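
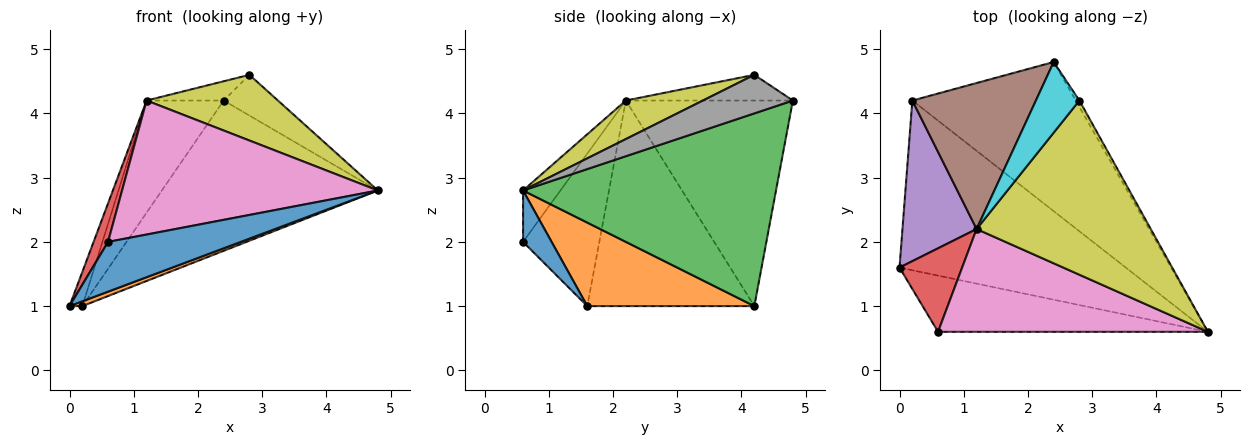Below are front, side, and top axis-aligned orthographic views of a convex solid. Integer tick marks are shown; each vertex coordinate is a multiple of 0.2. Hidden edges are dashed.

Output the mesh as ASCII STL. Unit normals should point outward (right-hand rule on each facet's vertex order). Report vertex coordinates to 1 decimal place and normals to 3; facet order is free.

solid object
 facet normal 0.141 -0.656 -0.741
  outer loop
   vertex 0.6 0.6 2.0
   vertex 0.0 1.6 1.0
   vertex 4.8 0.6 2.8
  endloop
 endfacet
 facet normal 0.346 -0.027 -0.938
  outer loop
   vertex 0.2 4.2 1.0
   vertex 4.8 0.6 2.8
   vertex 0.0 1.6 1.0
  endloop
 endfacet
 facet normal 0.639 0.546 -0.542
  outer loop
   vertex 0.2 4.2 1.0
   vertex 2.4 4.8 4.2
   vertex 4.8 0.6 2.8
  endloop
 endfacet
 facet normal -0.911 -0.173 0.374
  outer loop
   vertex 1.2 2.2 4.2
   vertex 0.0 1.6 1.0
   vertex 0.6 0.6 2.0
  endloop
 endfacet
 facet normal -0.938 0.072 0.338
  outer loop
   vertex 1.2 2.2 4.2
   vertex 0.2 4.2 1.0
   vertex 0.0 1.6 1.0
  endloop
 endfacet
 facet normal -0.797 0.368 0.479
  outer loop
   vertex 1.2 2.2 4.2
   vertex 2.4 4.8 4.2
   vertex 0.2 4.2 1.0
  endloop
 endfacet
 facet normal -0.115 -0.788 0.605
  outer loop
   vertex 1.2 2.2 4.2
   vertex 0.6 0.6 2.0
   vertex 4.8 0.6 2.8
  endloop
 endfacet
 facet normal 0.853 0.515 -0.081
  outer loop
   vertex 2.8 4.2 4.6
   vertex 4.8 0.6 2.8
   vertex 2.4 4.8 4.2
  endloop
 endfacet
 facet normal 0.203 -0.345 0.916
  outer loop
   vertex 2.8 4.2 4.6
   vertex 1.2 2.2 4.2
   vertex 4.8 0.6 2.8
  endloop
 endfacet
 facet normal -0.495 0.229 0.838
  outer loop
   vertex 2.8 4.2 4.6
   vertex 2.4 4.8 4.2
   vertex 1.2 2.2 4.2
  endloop
 endfacet
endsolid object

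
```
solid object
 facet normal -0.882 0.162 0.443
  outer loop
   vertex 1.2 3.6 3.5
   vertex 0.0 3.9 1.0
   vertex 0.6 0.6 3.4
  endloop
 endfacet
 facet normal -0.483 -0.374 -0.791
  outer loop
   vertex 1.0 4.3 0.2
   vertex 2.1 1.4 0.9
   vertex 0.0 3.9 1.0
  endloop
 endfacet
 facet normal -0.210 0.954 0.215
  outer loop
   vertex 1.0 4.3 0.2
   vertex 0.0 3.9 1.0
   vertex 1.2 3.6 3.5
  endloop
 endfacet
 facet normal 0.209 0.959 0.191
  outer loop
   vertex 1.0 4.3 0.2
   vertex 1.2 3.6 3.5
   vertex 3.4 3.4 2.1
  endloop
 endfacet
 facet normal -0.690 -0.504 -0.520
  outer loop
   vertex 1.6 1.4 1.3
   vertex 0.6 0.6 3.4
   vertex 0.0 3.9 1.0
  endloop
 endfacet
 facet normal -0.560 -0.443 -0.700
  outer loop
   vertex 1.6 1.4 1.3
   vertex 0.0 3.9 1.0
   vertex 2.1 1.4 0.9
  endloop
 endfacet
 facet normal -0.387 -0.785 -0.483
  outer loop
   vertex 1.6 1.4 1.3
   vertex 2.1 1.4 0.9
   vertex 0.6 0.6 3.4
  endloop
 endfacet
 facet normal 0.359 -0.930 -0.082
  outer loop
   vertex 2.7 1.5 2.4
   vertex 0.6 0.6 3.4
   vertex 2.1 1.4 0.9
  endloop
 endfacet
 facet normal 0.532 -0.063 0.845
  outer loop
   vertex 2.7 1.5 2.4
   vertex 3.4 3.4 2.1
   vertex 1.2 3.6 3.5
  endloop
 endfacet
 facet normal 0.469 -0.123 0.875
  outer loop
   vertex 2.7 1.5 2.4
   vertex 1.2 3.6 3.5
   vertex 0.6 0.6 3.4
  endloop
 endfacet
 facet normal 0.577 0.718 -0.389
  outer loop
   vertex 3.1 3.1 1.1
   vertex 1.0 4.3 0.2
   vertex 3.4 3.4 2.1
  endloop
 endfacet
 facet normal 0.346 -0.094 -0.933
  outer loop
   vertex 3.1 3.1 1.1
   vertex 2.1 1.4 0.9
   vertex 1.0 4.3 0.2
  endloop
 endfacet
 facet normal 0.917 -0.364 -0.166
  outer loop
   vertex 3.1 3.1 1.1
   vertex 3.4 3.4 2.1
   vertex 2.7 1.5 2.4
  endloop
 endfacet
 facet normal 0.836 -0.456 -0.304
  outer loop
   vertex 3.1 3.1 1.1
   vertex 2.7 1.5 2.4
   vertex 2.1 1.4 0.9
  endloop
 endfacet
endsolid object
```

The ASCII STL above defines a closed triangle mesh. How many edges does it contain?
21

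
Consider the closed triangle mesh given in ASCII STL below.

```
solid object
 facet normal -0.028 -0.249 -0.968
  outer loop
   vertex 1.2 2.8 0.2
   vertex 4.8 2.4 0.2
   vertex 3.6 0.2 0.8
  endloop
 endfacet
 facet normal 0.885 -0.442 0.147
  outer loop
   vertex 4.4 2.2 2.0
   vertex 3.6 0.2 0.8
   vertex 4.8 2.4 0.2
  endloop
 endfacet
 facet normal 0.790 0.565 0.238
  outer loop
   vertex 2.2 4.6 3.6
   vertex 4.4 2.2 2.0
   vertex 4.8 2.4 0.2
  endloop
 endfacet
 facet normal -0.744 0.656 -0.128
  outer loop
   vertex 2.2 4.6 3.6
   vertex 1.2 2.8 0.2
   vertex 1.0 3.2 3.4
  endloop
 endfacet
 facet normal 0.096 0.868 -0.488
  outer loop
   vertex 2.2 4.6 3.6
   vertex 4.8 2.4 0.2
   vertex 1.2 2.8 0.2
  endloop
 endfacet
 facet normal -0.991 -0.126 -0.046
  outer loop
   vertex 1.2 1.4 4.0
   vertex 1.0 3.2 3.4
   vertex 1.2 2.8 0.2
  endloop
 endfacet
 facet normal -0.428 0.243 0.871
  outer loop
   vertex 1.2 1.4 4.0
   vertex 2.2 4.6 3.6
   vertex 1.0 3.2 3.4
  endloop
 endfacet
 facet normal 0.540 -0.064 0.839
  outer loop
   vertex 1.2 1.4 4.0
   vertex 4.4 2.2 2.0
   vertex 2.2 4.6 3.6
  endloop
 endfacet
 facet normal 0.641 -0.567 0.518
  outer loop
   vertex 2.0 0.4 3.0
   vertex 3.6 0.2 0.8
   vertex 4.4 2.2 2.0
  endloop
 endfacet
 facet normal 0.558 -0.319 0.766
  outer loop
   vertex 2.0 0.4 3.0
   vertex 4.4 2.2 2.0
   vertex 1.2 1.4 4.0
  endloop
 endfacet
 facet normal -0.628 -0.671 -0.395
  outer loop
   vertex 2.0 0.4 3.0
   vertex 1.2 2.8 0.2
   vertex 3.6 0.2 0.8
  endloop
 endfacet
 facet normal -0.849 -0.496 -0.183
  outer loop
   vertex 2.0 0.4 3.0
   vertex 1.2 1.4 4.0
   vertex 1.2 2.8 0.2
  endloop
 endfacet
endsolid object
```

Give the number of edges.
18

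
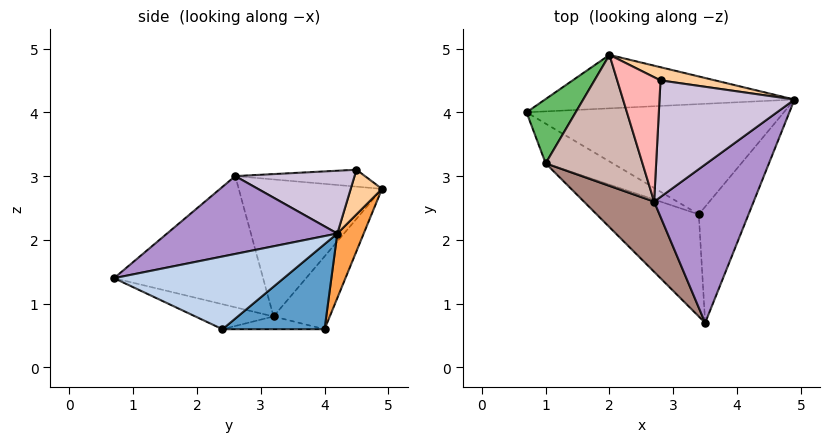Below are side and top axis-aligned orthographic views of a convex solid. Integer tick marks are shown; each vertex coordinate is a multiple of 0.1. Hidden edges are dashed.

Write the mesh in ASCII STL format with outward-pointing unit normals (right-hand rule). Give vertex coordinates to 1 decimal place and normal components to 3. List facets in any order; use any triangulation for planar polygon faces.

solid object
 facet normal 0.277 0.468 -0.839
  outer loop
   vertex 3.4 2.4 0.6
   vertex 0.7 4.0 0.6
   vertex 4.9 4.2 2.1
  endloop
 endfacet
 facet normal 0.807 -0.212 -0.552
  outer loop
   vertex 3.4 2.4 0.6
   vertex 4.9 4.2 2.1
   vertex 3.5 0.7 1.4
  endloop
 endfacet
 facet normal 0.112 0.895 -0.432
  outer loop
   vertex 2.0 4.9 2.8
   vertex 4.9 4.2 2.1
   vertex 0.7 4.0 0.6
  endloop
 endfacet
 facet normal 0.301 0.879 0.369
  outer loop
   vertex 2.0 4.9 2.8
   vertex 2.8 4.5 3.1
   vertex 4.9 4.2 2.1
  endloop
 endfacet
 facet normal -0.817 -0.168 0.552
  outer loop
   vertex 1.0 3.2 0.8
   vertex 2.0 4.9 2.8
   vertex 0.7 4.0 0.6
  endloop
 endfacet
 facet normal -0.178 -0.301 -0.937
  outer loop
   vertex 1.0 3.2 0.8
   vertex 0.7 4.0 0.6
   vertex 3.4 2.4 0.6
  endloop
 endfacet
 facet normal -0.215 -0.426 -0.879
  outer loop
   vertex 1.0 3.2 0.8
   vertex 3.4 2.4 0.6
   vertex 3.5 0.7 1.4
  endloop
 endfacet
 facet normal -0.364 -0.030 0.931
  outer loop
   vertex 2.7 2.6 3.0
   vertex 2.8 4.5 3.1
   vertex 2.0 4.9 2.8
  endloop
 endfacet
 facet normal 0.571 -0.375 0.730
  outer loop
   vertex 2.7 2.6 3.0
   vertex 3.5 0.7 1.4
   vertex 4.9 4.2 2.1
  endloop
 endfacet
 facet normal 0.421 -0.070 0.904
  outer loop
   vertex 2.7 2.6 3.0
   vertex 4.9 4.2 2.1
   vertex 2.8 4.5 3.1
  endloop
 endfacet
 facet normal -0.699 -0.609 0.374
  outer loop
   vertex 2.7 2.6 3.0
   vertex 1.0 3.2 0.8
   vertex 3.5 0.7 1.4
  endloop
 endfacet
 facet normal -0.801 -0.195 0.566
  outer loop
   vertex 2.7 2.6 3.0
   vertex 2.0 4.9 2.8
   vertex 1.0 3.2 0.8
  endloop
 endfacet
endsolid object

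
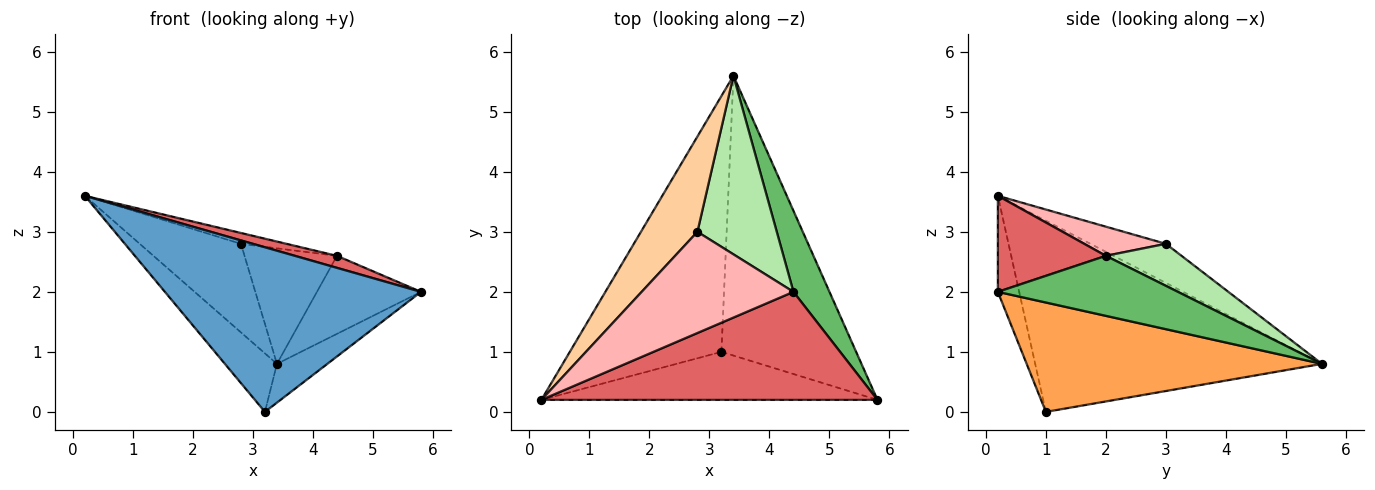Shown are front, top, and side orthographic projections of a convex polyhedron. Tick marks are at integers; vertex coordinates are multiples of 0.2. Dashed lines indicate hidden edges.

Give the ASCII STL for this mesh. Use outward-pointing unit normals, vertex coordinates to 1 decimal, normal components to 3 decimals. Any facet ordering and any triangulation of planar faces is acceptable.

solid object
 facet normal -0.080 -0.957 -0.279
  outer loop
   vertex 3.2 1.0 0.0
   vertex 5.8 0.2 2.0
   vertex 0.2 0.2 3.6
  endloop
 endfacet
 facet normal -0.776 0.141 -0.615
  outer loop
   vertex 3.2 1.0 0.0
   vertex 0.2 0.2 3.6
   vertex 3.4 5.6 0.8
  endloop
 endfacet
 facet normal 0.627 0.107 -0.772
  outer loop
   vertex 3.2 1.0 0.0
   vertex 3.4 5.6 0.8
   vertex 5.8 0.2 2.0
  endloop
 endfacet
 facet normal -0.453 0.607 0.653
  outer loop
   vertex 2.8 3.0 2.8
   vertex 3.4 5.6 0.8
   vertex 0.2 0.2 3.6
  endloop
 endfacet
 facet normal 0.768 0.444 0.461
  outer loop
   vertex 4.4 2.0 2.6
   vertex 5.8 0.2 2.0
   vertex 3.4 5.6 0.8
  endloop
 endfacet
 facet normal 0.406 0.496 0.767
  outer loop
   vertex 4.4 2.0 2.6
   vertex 3.4 5.6 0.8
   vertex 2.8 3.0 2.8
  endloop
 endfacet
 facet normal 0.273 -0.106 0.956
  outer loop
   vertex 4.4 2.0 2.6
   vertex 0.2 0.2 3.6
   vertex 5.8 0.2 2.0
  endloop
 endfacet
 facet normal 0.188 0.105 0.977
  outer loop
   vertex 4.4 2.0 2.6
   vertex 2.8 3.0 2.8
   vertex 0.2 0.2 3.6
  endloop
 endfacet
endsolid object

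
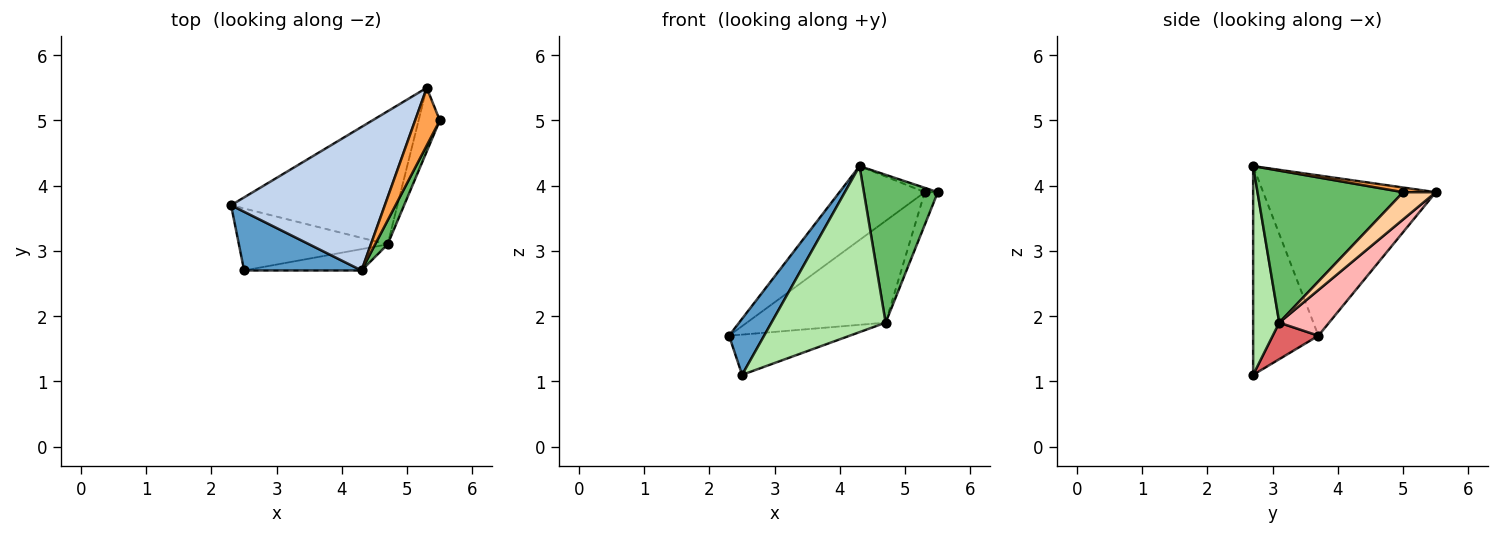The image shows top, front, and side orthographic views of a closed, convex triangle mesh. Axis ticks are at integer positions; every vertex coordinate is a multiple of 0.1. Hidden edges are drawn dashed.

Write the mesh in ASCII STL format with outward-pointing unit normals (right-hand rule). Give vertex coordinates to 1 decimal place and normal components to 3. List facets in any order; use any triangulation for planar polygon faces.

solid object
 facet normal -0.789 -0.424 0.444
  outer loop
   vertex 2.5 2.7 1.1
   vertex 4.3 2.7 4.3
   vertex 2.3 3.7 1.7
  endloop
 endfacet
 facet normal -0.680 0.336 0.652
  outer loop
   vertex 5.3 5.5 3.9
   vertex 2.3 3.7 1.7
   vertex 4.3 2.7 4.3
  endloop
 endfacet
 facet normal 0.185 0.074 0.980
  outer loop
   vertex 5.3 5.5 3.9
   vertex 4.3 2.7 4.3
   vertex 5.5 5.0 3.9
  endloop
 endfacet
 facet normal 0.752 0.301 -0.587
  outer loop
   vertex 4.7 3.1 1.9
   vertex 5.3 5.5 3.9
   vertex 5.5 5.0 3.9
  endloop
 endfacet
 facet normal 0.889 -0.451 0.073
  outer loop
   vertex 4.7 3.1 1.9
   vertex 5.5 5.0 3.9
   vertex 4.3 2.7 4.3
  endloop
 endfacet
 facet normal 0.221 -0.967 -0.124
  outer loop
   vertex 4.7 3.1 1.9
   vertex 4.3 2.7 4.3
   vertex 2.5 2.7 1.1
  endloop
 endfacet
 facet normal 0.202 0.533 -0.822
  outer loop
   vertex 4.7 3.1 1.9
   vertex 2.5 2.7 1.1
   vertex 2.3 3.7 1.7
  endloop
 endfacet
 facet normal 0.213 0.594 -0.776
  outer loop
   vertex 4.7 3.1 1.9
   vertex 2.3 3.7 1.7
   vertex 5.3 5.5 3.9
  endloop
 endfacet
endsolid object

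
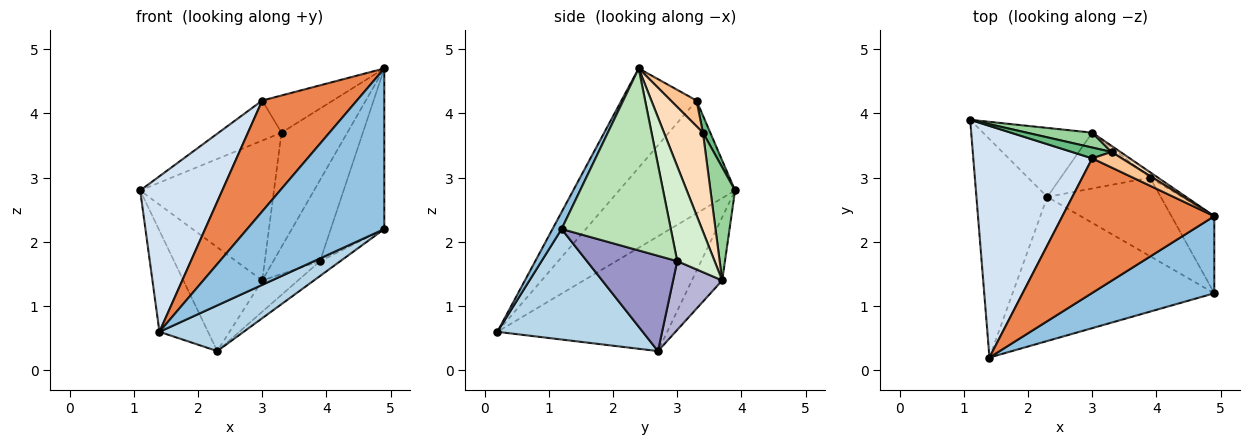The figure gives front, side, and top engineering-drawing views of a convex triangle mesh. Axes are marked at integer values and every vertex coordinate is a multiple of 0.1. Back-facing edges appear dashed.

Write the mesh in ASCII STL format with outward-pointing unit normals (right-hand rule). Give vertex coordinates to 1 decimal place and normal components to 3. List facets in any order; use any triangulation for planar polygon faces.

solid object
 facet normal -0.827 0.236 -0.510
  outer loop
   vertex 2.3 2.7 0.3
   vertex 1.4 0.2 0.6
   vertex 1.1 3.9 2.8
  endloop
 endfacet
 facet normal 0.060 -0.900 0.432
  outer loop
   vertex 4.9 1.2 2.2
   vertex 4.9 2.4 4.7
   vertex 1.4 0.2 0.6
  endloop
 endfacet
 facet normal 0.463 -0.268 -0.845
  outer loop
   vertex 4.9 1.2 2.2
   vertex 1.4 0.2 0.6
   vertex 2.3 2.7 0.3
  endloop
 endfacet
 facet normal -0.619 -0.438 0.652
  outer loop
   vertex 3.0 3.3 4.2
   vertex 1.1 3.9 2.8
   vertex 1.4 0.2 0.6
  endloop
 endfacet
 facet normal -0.450 -0.568 0.689
  outer loop
   vertex 3.0 3.3 4.2
   vertex 1.4 0.2 0.6
   vertex 4.9 2.4 4.7
  endloop
 endfacet
 facet normal -0.305 0.793 -0.527
  outer loop
   vertex 3.0 3.7 1.4
   vertex 2.3 2.7 0.3
   vertex 1.1 3.9 2.8
  endloop
 endfacet
 facet normal 0.318 0.875 0.366
  outer loop
   vertex 3.3 3.4 3.7
   vertex 3.0 3.3 4.2
   vertex 4.9 2.4 4.7
  endloop
 endfacet
 facet normal 0.509 0.860 0.046
  outer loop
   vertex 3.3 3.4 3.7
   vertex 4.9 2.4 4.7
   vertex 3.0 3.7 1.4
  endloop
 endfacet
 facet normal 0.112 0.959 0.259
  outer loop
   vertex 3.3 3.4 3.7
   vertex 1.1 3.9 2.8
   vertex 3.0 3.3 4.2
  endloop
 endfacet
 facet normal 0.180 0.978 0.104
  outer loop
   vertex 3.3 3.4 3.7
   vertex 3.0 3.7 1.4
   vertex 1.1 3.9 2.8
  endloop
 endfacet
 facet normal 0.879 0.431 -0.207
  outer loop
   vertex 3.9 3.0 1.7
   vertex 4.9 2.4 4.7
   vertex 4.9 1.2 2.2
  endloop
 endfacet
 facet normal 0.624 0.780 -0.052
  outer loop
   vertex 3.9 3.0 1.7
   vertex 3.0 3.7 1.4
   vertex 4.9 2.4 4.7
  endloop
 endfacet
 facet normal 0.636 0.143 -0.758
  outer loop
   vertex 3.9 3.0 1.7
   vertex 4.9 1.2 2.2
   vertex 2.3 2.7 0.3
  endloop
 endfacet
 facet normal 0.557 0.406 -0.724
  outer loop
   vertex 3.9 3.0 1.7
   vertex 2.3 2.7 0.3
   vertex 3.0 3.7 1.4
  endloop
 endfacet
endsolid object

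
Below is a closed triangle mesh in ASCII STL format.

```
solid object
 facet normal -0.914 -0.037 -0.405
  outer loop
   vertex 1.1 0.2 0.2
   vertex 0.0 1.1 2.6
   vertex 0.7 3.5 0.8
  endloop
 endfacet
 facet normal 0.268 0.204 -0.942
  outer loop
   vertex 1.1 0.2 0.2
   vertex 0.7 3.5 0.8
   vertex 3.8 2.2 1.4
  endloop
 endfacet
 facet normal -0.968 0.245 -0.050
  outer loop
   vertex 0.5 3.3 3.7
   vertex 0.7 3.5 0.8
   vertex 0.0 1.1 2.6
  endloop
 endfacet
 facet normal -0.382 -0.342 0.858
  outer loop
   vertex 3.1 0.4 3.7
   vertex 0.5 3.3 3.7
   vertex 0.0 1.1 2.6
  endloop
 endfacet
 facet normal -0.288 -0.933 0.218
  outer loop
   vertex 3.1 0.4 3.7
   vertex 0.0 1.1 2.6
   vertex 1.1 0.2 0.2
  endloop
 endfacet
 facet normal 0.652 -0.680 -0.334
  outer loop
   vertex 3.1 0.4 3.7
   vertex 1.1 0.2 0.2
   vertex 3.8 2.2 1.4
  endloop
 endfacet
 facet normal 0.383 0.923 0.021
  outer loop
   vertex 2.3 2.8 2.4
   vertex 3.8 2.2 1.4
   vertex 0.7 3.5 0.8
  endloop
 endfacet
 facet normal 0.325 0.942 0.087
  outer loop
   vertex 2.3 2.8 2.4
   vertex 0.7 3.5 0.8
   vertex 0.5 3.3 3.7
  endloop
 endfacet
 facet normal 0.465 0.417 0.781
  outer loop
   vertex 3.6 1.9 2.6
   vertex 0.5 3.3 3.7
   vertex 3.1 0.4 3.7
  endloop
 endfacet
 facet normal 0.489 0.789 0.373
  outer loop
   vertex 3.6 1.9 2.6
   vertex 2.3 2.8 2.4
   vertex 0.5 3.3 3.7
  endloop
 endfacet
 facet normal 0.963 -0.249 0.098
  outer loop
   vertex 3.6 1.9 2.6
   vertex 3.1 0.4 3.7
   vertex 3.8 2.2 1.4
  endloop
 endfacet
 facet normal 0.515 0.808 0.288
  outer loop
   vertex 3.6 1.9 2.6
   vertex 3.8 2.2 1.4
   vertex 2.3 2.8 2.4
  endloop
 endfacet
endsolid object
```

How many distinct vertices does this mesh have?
8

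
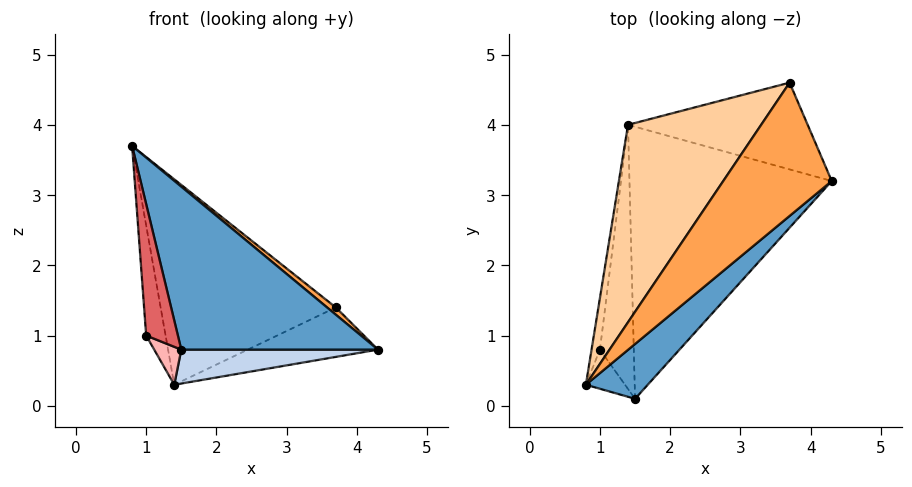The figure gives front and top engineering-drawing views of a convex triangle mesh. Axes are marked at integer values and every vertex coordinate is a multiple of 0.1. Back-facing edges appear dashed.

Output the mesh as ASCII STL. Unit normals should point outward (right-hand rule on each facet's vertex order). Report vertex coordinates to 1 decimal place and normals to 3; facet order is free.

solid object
 facet normal 0.724 -0.654 0.220
  outer loop
   vertex 1.5 0.1 0.8
   vertex 4.3 3.2 0.8
   vertex 0.8 0.3 3.7
  endloop
 endfacet
 facet normal 0.136 -0.123 -0.983
  outer loop
   vertex 1.5 0.1 0.8
   vertex 1.4 4.0 0.3
   vertex 4.3 3.2 0.8
  endloop
 endfacet
 facet normal 0.657 -0.041 0.753
  outer loop
   vertex 3.7 4.6 1.4
   vertex 0.8 0.3 3.7
   vertex 4.3 3.2 0.8
  endloop
 endfacet
 facet normal -0.461 0.640 0.615
  outer loop
   vertex 3.7 4.6 1.4
   vertex 1.4 4.0 0.3
   vertex 0.8 0.3 3.7
  endloop
 endfacet
 facet normal 0.275 0.476 -0.835
  outer loop
   vertex 3.7 4.6 1.4
   vertex 4.3 3.2 0.8
   vertex 1.4 4.0 0.3
  endloop
 endfacet
 facet normal -0.992 0.113 -0.053
  outer loop
   vertex 1.0 0.8 1.0
   vertex 0.8 0.3 3.7
   vertex 1.4 4.0 0.3
  endloop
 endfacet
 facet normal -0.824 -0.543 -0.162
  outer loop
   vertex 1.0 0.8 1.0
   vertex 1.5 0.1 0.8
   vertex 0.8 0.3 3.7
  endloop
 endfacet
 facet normal -0.511 -0.122 -0.851
  outer loop
   vertex 1.0 0.8 1.0
   vertex 1.4 4.0 0.3
   vertex 1.5 0.1 0.8
  endloop
 endfacet
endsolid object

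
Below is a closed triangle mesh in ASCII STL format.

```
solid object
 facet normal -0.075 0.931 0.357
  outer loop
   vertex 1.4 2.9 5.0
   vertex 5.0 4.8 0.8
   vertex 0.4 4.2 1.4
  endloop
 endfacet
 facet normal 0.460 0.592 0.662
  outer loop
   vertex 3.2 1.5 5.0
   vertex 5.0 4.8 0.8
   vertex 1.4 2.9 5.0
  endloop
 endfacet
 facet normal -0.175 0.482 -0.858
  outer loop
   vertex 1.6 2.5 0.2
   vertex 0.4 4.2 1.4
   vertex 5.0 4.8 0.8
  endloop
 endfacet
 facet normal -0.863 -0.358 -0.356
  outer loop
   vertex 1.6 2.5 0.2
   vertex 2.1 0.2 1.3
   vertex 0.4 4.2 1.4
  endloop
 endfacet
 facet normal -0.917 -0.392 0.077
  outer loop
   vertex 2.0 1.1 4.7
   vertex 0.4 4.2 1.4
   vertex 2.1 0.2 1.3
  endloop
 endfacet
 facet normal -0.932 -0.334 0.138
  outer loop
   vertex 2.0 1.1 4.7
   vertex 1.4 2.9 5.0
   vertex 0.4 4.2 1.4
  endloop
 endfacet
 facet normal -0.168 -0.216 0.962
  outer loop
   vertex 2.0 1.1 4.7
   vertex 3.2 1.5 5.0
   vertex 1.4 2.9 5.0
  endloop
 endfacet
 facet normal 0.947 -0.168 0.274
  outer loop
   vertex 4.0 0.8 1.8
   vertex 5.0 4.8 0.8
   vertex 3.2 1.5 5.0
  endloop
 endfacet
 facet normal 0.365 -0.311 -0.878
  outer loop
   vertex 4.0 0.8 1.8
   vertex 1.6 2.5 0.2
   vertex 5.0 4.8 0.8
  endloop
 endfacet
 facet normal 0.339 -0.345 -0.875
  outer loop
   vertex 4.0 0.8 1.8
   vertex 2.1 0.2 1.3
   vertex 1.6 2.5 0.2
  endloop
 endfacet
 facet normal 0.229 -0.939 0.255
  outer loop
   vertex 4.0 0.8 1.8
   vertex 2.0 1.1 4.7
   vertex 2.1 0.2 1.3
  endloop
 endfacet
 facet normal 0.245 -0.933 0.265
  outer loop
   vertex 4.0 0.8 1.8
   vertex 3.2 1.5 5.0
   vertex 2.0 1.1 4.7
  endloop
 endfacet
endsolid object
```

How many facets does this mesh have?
12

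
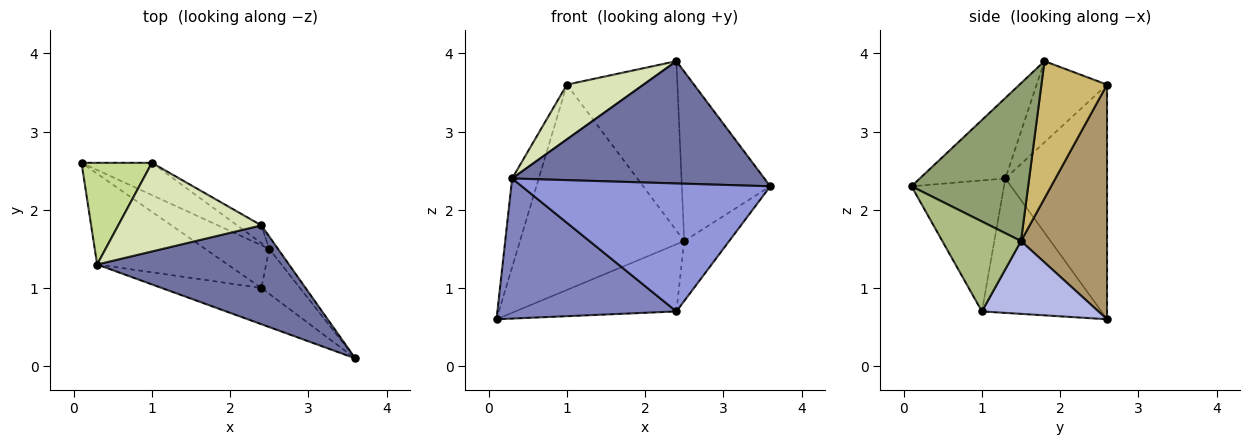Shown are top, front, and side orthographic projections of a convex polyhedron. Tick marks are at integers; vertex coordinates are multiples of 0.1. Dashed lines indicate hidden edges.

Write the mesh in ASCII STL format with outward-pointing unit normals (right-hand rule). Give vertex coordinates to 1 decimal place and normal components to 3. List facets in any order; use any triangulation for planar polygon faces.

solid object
 facet normal -0.255 -0.752 0.608
  outer loop
   vertex 0.3 1.3 2.4
   vertex 3.6 0.1 2.3
   vertex 2.4 1.8 3.9
  endloop
 endfacet
 facet normal -0.489 -0.732 -0.474
  outer loop
   vertex 0.3 1.3 2.4
   vertex 0.1 2.6 0.6
   vertex 2.4 1.0 0.7
  endloop
 endfacet
 facet normal -0.337 -0.906 -0.257
  outer loop
   vertex 0.3 1.3 2.4
   vertex 2.4 1.0 0.7
   vertex 3.6 0.1 2.3
  endloop
 endfacet
 facet normal 0.521 0.720 -0.458
  outer loop
   vertex 2.5 1.5 1.6
   vertex 2.4 1.0 0.7
   vertex 0.1 2.6 0.6
  endloop
 endfacet
 facet normal 0.796 0.603 -0.044
  outer loop
   vertex 2.5 1.5 1.6
   vertex 2.4 1.8 3.9
   vertex 3.6 0.1 2.3
  endloop
 endfacet
 facet normal 0.814 0.465 -0.349
  outer loop
   vertex 2.5 1.5 1.6
   vertex 3.6 0.1 2.3
   vertex 2.4 1.0 0.7
  endloop
 endfacet
 facet normal -0.929 0.243 0.279
  outer loop
   vertex 1.0 2.6 3.6
   vertex 0.1 2.6 0.6
   vertex 0.3 1.3 2.4
  endloop
 endfacet
 facet normal -0.435 -0.473 0.766
  outer loop
   vertex 1.0 2.6 3.6
   vertex 0.3 1.3 2.4
   vertex 2.4 1.8 3.9
  endloop
 endfacet
 facet normal 0.460 0.877 -0.138
  outer loop
   vertex 1.0 2.6 3.6
   vertex 2.5 1.5 1.6
   vertex 0.1 2.6 0.6
  endloop
 endfacet
 facet normal 0.509 0.856 -0.090
  outer loop
   vertex 1.0 2.6 3.6
   vertex 2.4 1.8 3.9
   vertex 2.5 1.5 1.6
  endloop
 endfacet
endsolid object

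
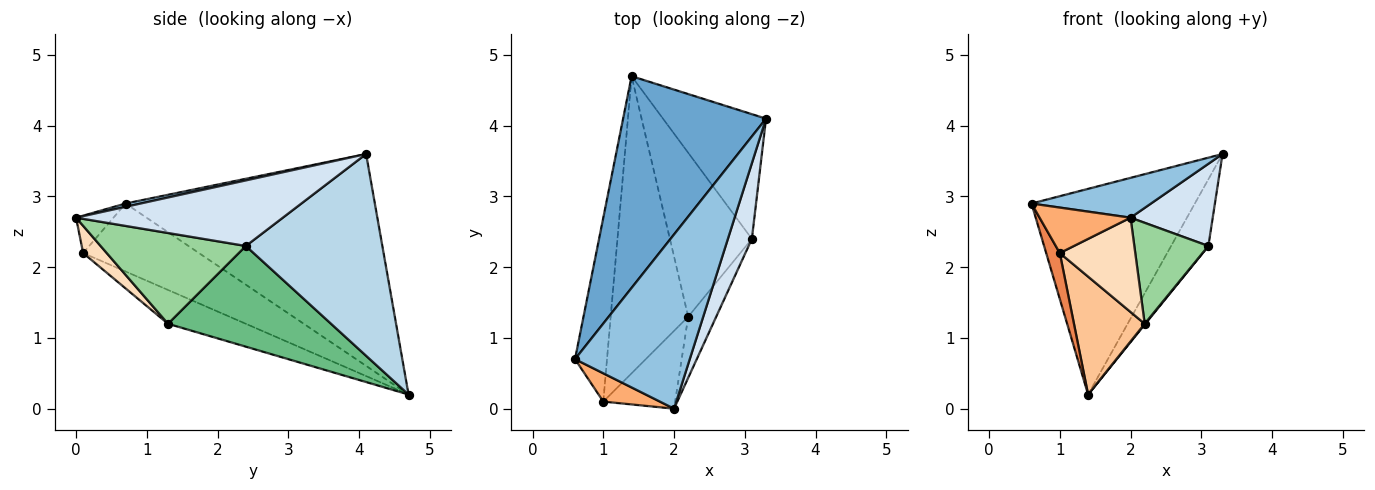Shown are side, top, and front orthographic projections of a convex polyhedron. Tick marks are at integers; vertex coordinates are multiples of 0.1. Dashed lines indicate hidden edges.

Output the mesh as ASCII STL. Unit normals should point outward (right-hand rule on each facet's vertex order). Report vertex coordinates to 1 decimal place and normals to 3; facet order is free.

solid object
 facet normal -0.729 0.477 0.491
  outer loop
   vertex 1.4 4.7 0.2
   vertex 0.6 0.7 2.9
   vertex 3.3 4.1 3.6
  endloop
 endfacet
 facet normal 0.028 -0.223 0.974
  outer loop
   vertex 2.0 0.0 2.7
   vertex 3.3 4.1 3.6
   vertex 0.6 0.7 2.9
  endloop
 endfacet
 facet normal 0.865 0.236 -0.442
  outer loop
   vertex 3.1 2.4 2.3
   vertex 1.4 4.7 0.2
   vertex 3.3 4.1 3.6
  endloop
 endfacet
 facet normal 0.880 -0.350 0.322
  outer loop
   vertex 3.1 2.4 2.3
   vertex 3.3 4.1 3.6
   vertex 2.0 0.0 2.7
  endloop
 endfacet
 facet normal -0.900 -0.106 -0.423
  outer loop
   vertex 1.0 0.1 2.2
   vertex 0.6 0.7 2.9
   vertex 1.4 4.7 0.2
  endloop
 endfacet
 facet normal -0.330 -0.802 0.499
  outer loop
   vertex 1.0 0.1 2.2
   vertex 2.0 0.0 2.7
   vertex 0.6 0.7 2.9
  endloop
 endfacet
 facet normal -0.376 -0.342 -0.861
  outer loop
   vertex 2.2 1.3 1.2
   vertex 1.0 0.1 2.2
   vertex 1.4 4.7 0.2
  endloop
 endfacet
 facet normal 0.234 -0.750 -0.619
  outer loop
   vertex 2.2 1.3 1.2
   vertex 2.0 0.0 2.7
   vertex 1.0 0.1 2.2
  endloop
 endfacet
 facet normal 0.776 -0.003 -0.631
  outer loop
   vertex 2.2 1.3 1.2
   vertex 1.4 4.7 0.2
   vertex 3.1 2.4 2.3
  endloop
 endfacet
 facet normal 0.859 -0.438 -0.265
  outer loop
   vertex 2.2 1.3 1.2
   vertex 3.1 2.4 2.3
   vertex 2.0 0.0 2.7
  endloop
 endfacet
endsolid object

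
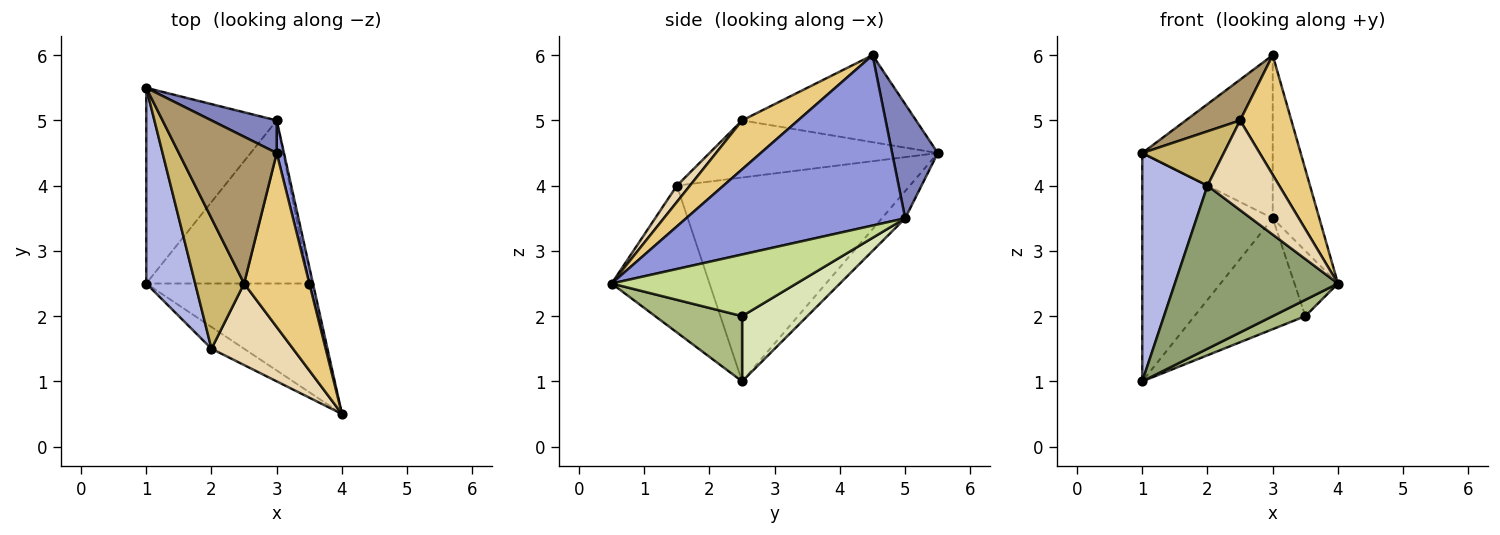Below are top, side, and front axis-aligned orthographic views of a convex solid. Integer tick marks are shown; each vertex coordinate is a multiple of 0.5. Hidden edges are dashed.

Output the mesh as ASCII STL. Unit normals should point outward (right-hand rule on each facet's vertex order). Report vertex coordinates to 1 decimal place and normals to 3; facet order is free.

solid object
 facet normal -0.134 0.752 -0.645
  outer loop
   vertex 3.0 5.0 3.5
   vertex 1.0 2.5 1.0
   vertex 1.0 5.5 4.5
  endloop
 endfacet
 facet normal 0.325 0.927 0.185
  outer loop
   vertex 3.0 5.0 3.5
   vertex 1.0 5.5 4.5
   vertex 3.0 4.5 6.0
  endloop
 endfacet
 facet normal 0.977 0.208 0.042
  outer loop
   vertex 3.0 5.0 3.5
   vertex 3.0 4.5 6.0
   vertex 4.0 0.5 2.5
  endloop
 endfacet
 facet normal -0.938 -0.263 0.225
  outer loop
   vertex 2.0 1.5 4.0
   vertex 1.0 5.5 4.5
   vertex 1.0 2.5 1.0
  endloop
 endfacet
 facet normal -0.511 -0.852 -0.114
  outer loop
   vertex 2.0 1.5 4.0
   vertex 1.0 2.5 1.0
   vertex 4.0 0.5 2.5
  endloop
 endfacet
 facet normal 0.368 -0.138 -0.920
  outer loop
   vertex 3.5 2.5 2.0
   vertex 4.0 0.5 2.5
   vertex 1.0 2.5 1.0
  endloop
 endfacet
 facet normal 0.972 0.229 -0.057
  outer loop
   vertex 3.5 2.5 2.0
   vertex 3.0 5.0 3.5
   vertex 4.0 0.5 2.5
  endloop
 endfacet
 facet normal 0.314 0.534 -0.785
  outer loop
   vertex 3.5 2.5 2.0
   vertex 1.0 2.5 1.0
   vertex 3.0 5.0 3.5
  endloop
 endfacet
 facet normal -0.650 -0.203 0.732
  outer loop
   vertex 2.5 2.5 5.0
   vertex 3.0 4.5 6.0
   vertex 1.0 5.5 4.5
  endloop
 endfacet
 facet normal -0.733 -0.262 0.628
  outer loop
   vertex 2.5 2.5 5.0
   vertex 1.0 5.5 4.5
   vertex 2.0 1.5 4.0
  endloop
 endfacet
 facet normal 0.526 -0.482 0.701
  outer loop
   vertex 2.5 2.5 5.0
   vertex 4.0 0.5 2.5
   vertex 3.0 4.5 6.0
  endloop
 endfacet
 facet normal 0.133 -0.733 0.667
  outer loop
   vertex 2.5 2.5 5.0
   vertex 2.0 1.5 4.0
   vertex 4.0 0.5 2.5
  endloop
 endfacet
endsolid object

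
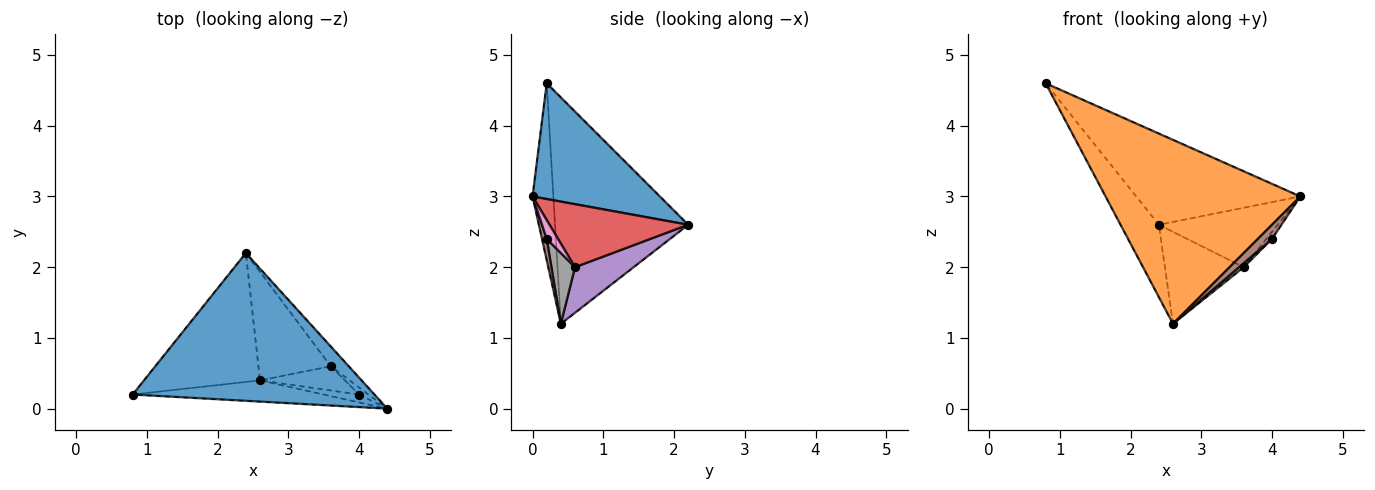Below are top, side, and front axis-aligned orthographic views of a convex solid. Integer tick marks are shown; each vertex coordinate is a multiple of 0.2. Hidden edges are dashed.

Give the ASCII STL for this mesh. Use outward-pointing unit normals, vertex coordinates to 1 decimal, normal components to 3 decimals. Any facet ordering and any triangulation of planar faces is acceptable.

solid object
 facet normal 0.377 0.486 0.788
  outer loop
   vertex 2.4 2.2 2.6
   vertex 0.8 0.2 4.6
   vertex 4.4 0.0 3.0
  endloop
 endfacet
 facet normal -0.106 -0.988 -0.114
  outer loop
   vertex 2.6 0.4 1.2
   vertex 4.4 0.0 3.0
   vertex 0.8 0.2 4.6
  endloop
 endfacet
 facet normal -0.862 0.248 -0.442
  outer loop
   vertex 2.6 0.4 1.2
   vertex 0.8 0.2 4.6
   vertex 2.4 2.2 2.6
  endloop
 endfacet
 facet normal 0.742 0.636 -0.212
  outer loop
   vertex 3.6 0.6 2.0
   vertex 2.4 2.2 2.6
   vertex 4.4 0.0 3.0
  endloop
 endfacet
 facet normal 0.433 0.583 -0.687
  outer loop
   vertex 3.6 0.6 2.0
   vertex 2.6 0.4 1.2
   vertex 2.4 2.2 2.6
  endloop
 endfacet
 facet normal 0.280 -0.839 -0.466
  outer loop
   vertex 4.0 0.2 2.4
   vertex 4.4 0.0 3.0
   vertex 2.6 0.4 1.2
  endloop
 endfacet
 facet normal 0.816 0.408 -0.408
  outer loop
   vertex 4.0 0.2 2.4
   vertex 3.6 0.6 2.0
   vertex 4.4 0.0 3.0
  endloop
 endfacet
 facet normal 0.635 -0.127 -0.762
  outer loop
   vertex 4.0 0.2 2.4
   vertex 2.6 0.4 1.2
   vertex 3.6 0.6 2.0
  endloop
 endfacet
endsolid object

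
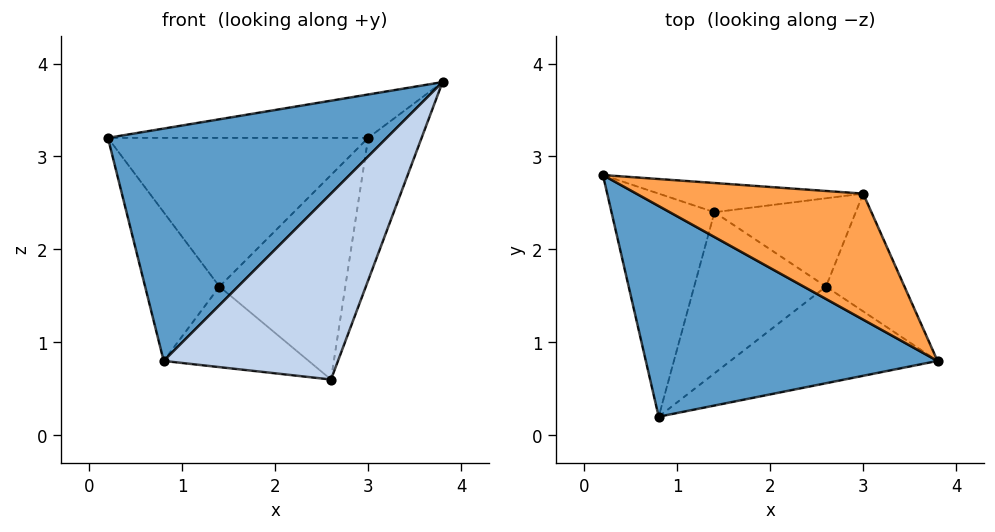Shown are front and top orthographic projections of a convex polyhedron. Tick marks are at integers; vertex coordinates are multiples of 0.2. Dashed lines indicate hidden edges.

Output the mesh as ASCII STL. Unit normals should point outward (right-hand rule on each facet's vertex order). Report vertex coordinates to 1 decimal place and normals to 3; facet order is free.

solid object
 facet normal -0.464 -0.656 0.595
  outer loop
   vertex 0.8 0.2 0.8
   vertex 3.8 0.8 3.8
   vertex 0.2 2.8 3.2
  endloop
 endfacet
 facet normal 0.538 -0.748 -0.389
  outer loop
   vertex 2.6 1.6 0.6
   vertex 3.8 0.8 3.8
   vertex 0.8 0.2 0.8
  endloop
 endfacet
 facet normal 0.023 0.325 0.945
  outer loop
   vertex 3.0 2.6 3.2
   vertex 0.2 2.8 3.2
   vertex 3.8 0.8 3.8
  endloop
 endfacet
 facet normal 0.911 0.318 -0.262
  outer loop
   vertex 3.0 2.6 3.2
   vertex 3.8 0.8 3.8
   vertex 2.6 1.6 0.6
  endloop
 endfacet
 facet normal 0.070 0.979 -0.192
  outer loop
   vertex 1.4 2.4 1.6
   vertex 0.2 2.8 3.2
   vertex 3.0 2.6 3.2
  endloop
 endfacet
 facet normal 0.271 0.884 -0.382
  outer loop
   vertex 1.4 2.4 1.6
   vertex 3.0 2.6 3.2
   vertex 2.6 1.6 0.6
  endloop
 endfacet
 facet normal -0.679 0.407 -0.611
  outer loop
   vertex 1.4 2.4 1.6
   vertex 0.8 0.2 0.8
   vertex 0.2 2.8 3.2
  endloop
 endfacet
 facet normal -0.408 0.408 -0.816
  outer loop
   vertex 1.4 2.4 1.6
   vertex 2.6 1.6 0.6
   vertex 0.8 0.2 0.8
  endloop
 endfacet
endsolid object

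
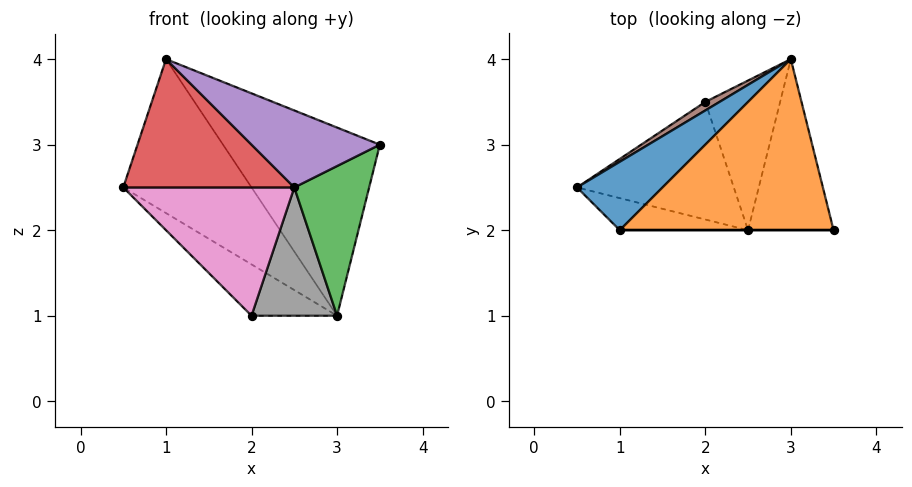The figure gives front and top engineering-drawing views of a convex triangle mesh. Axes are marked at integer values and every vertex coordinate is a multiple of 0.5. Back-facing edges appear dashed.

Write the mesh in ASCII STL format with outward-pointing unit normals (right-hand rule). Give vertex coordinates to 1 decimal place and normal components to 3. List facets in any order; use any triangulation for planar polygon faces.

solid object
 facet normal -0.291 0.874 0.389
  outer loop
   vertex 1.0 2.0 4.0
   vertex 3.0 4.0 1.0
   vertex 0.5 2.5 2.5
  endloop
 endfacet
 facet normal 0.260 0.715 0.650
  outer loop
   vertex 1.0 2.0 4.0
   vertex 3.5 2.0 3.0
   vertex 3.0 4.0 1.0
  endloop
 endfacet
 facet normal 0.352 -0.616 -0.704
  outer loop
   vertex 2.5 2.0 2.5
   vertex 3.0 4.0 1.0
   vertex 3.5 2.0 3.0
  endloop
 endfacet
 facet normal -0.236 -0.943 -0.236
  outer loop
   vertex 2.5 2.0 2.5
   vertex 1.0 2.0 4.0
   vertex 0.5 2.5 2.5
  endloop
 endfacet
 facet normal 0.000 -1.000 0.000
  outer loop
   vertex 2.5 2.0 2.5
   vertex 3.5 2.0 3.0
   vertex 1.0 2.0 4.0
  endloop
 endfacet
 facet normal -0.442 0.885 0.147
  outer loop
   vertex 2.0 3.5 1.0
   vertex 0.5 2.5 2.5
   vertex 3.0 4.0 1.0
  endloop
 endfacet
 facet normal -0.181 -0.725 -0.665
  outer loop
   vertex 2.0 3.5 1.0
   vertex 2.5 2.0 2.5
   vertex 0.5 2.5 2.5
  endloop
 endfacet
 facet normal 0.309 -0.619 -0.722
  outer loop
   vertex 2.0 3.5 1.0
   vertex 3.0 4.0 1.0
   vertex 2.5 2.0 2.5
  endloop
 endfacet
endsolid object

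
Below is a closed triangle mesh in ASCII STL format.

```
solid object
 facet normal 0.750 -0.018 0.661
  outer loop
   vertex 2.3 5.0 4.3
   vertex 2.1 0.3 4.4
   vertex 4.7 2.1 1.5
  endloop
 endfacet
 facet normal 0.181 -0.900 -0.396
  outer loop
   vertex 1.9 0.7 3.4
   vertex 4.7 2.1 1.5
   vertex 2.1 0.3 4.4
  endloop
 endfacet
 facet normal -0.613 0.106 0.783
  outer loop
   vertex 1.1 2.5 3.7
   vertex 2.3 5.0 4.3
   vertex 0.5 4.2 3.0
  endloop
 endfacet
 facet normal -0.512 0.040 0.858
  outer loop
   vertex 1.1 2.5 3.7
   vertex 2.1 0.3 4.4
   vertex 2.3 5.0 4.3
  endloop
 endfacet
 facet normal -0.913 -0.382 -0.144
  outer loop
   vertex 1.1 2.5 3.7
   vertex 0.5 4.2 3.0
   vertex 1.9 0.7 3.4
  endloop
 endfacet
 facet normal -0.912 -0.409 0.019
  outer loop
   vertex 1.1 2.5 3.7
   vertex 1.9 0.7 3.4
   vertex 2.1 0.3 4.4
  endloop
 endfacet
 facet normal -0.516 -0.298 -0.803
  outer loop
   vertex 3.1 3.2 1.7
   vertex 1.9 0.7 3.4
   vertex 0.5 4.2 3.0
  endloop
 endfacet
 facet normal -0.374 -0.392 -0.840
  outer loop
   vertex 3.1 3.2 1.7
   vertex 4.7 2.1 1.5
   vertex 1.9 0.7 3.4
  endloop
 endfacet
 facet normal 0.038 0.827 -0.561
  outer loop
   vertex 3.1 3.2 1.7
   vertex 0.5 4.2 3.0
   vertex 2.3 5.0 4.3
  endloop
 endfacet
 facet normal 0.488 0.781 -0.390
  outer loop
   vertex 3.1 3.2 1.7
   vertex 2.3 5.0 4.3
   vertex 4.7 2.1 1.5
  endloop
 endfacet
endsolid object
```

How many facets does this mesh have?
10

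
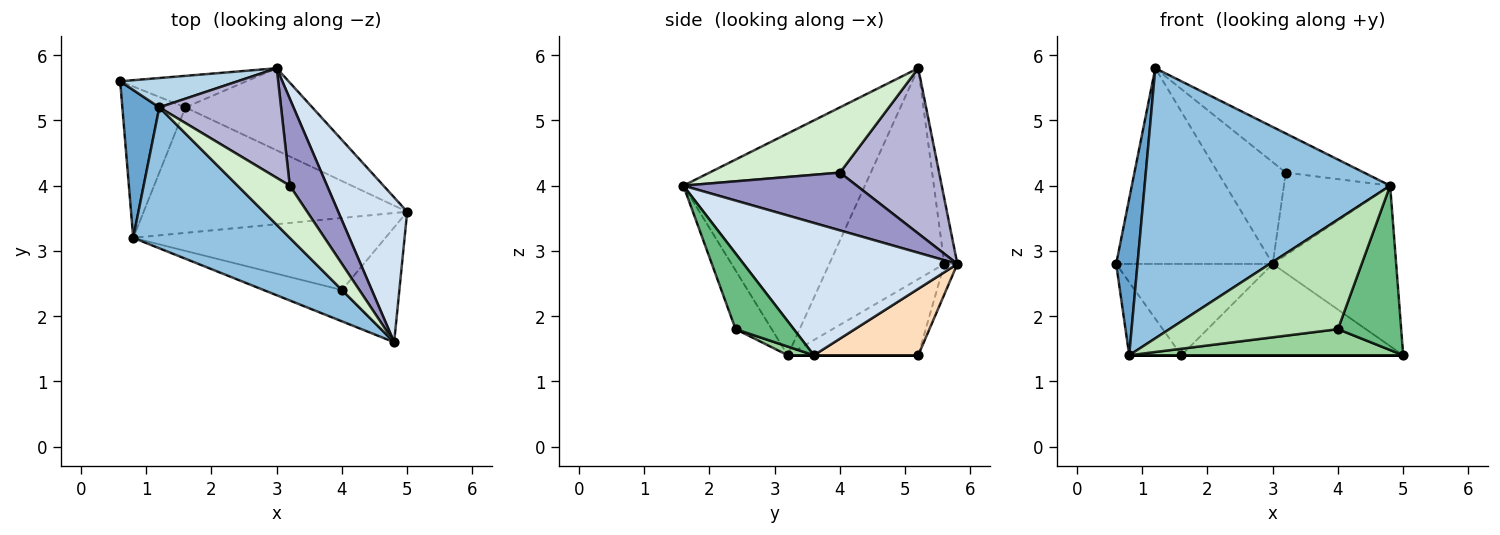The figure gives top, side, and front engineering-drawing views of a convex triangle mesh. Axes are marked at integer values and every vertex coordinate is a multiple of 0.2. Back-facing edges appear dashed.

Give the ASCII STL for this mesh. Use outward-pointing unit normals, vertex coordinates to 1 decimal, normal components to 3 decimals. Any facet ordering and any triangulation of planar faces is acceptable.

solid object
 facet normal -0.969 -0.180 0.170
  outer loop
   vertex 0.8 3.2 1.4
   vertex 1.2 5.2 5.8
   vertex 0.6 5.6 2.8
  endloop
 endfacet
 facet normal -0.548 -0.742 0.387
  outer loop
   vertex 0.8 3.2 1.4
   vertex 4.8 1.6 4.0
   vertex 1.2 5.2 5.8
  endloop
 endfacet
 facet normal -0.082 0.986 0.148
  outer loop
   vertex 3.0 5.8 2.8
   vertex 0.6 5.6 2.8
   vertex 1.2 5.2 5.8
  endloop
 endfacet
 facet normal 0.789 0.456 0.411
  outer loop
   vertex 3.0 5.8 2.8
   vertex 4.8 1.6 4.0
   vertex 5.0 3.6 1.4
  endloop
 endfacet
 facet normal -0.736 0.294 -0.610
  outer loop
   vertex 1.6 5.2 1.4
   vertex 0.8 3.2 1.4
   vertex 0.6 5.6 2.8
  endloop
 endfacet
 facet normal 0.000 0.000 -1.000
  outer loop
   vertex 1.6 5.2 1.4
   vertex 5.0 3.6 1.4
   vertex 0.8 3.2 1.4
  endloop
 endfacet
 facet normal -0.079 0.942 -0.325
  outer loop
   vertex 1.6 5.2 1.4
   vertex 0.6 5.6 2.8
   vertex 3.0 5.8 2.8
  endloop
 endfacet
 facet normal 0.330 0.702 -0.631
  outer loop
   vertex 1.6 5.2 1.4
   vertex 3.0 5.8 2.8
   vertex 5.0 3.6 1.4
  endloop
 endfacet
 facet normal 0.602 -0.654 -0.457
  outer loop
   vertex 4.0 2.4 1.8
   vertex 5.0 3.6 1.4
   vertex 4.8 1.6 4.0
  endloop
 endfacet
 facet normal 0.032 -0.340 -0.940
  outer loop
   vertex 4.0 2.4 1.8
   vertex 0.8 3.2 1.4
   vertex 5.0 3.6 1.4
  endloop
 endfacet
 facet normal -0.202 -0.942 -0.269
  outer loop
   vertex 4.0 2.4 1.8
   vertex 4.8 1.6 4.0
   vertex 0.8 3.2 1.4
  endloop
 endfacet
 facet normal 0.707 0.424 0.566
  outer loop
   vertex 3.2 4.0 4.2
   vertex 1.2 5.2 5.8
   vertex 4.8 1.6 4.0
  endloop
 endfacet
 facet normal 0.747 0.458 0.482
  outer loop
   vertex 3.2 4.0 4.2
   vertex 4.8 1.6 4.0
   vertex 3.0 5.8 2.8
  endloop
 endfacet
 facet normal 0.705 0.482 0.520
  outer loop
   vertex 3.2 4.0 4.2
   vertex 3.0 5.8 2.8
   vertex 1.2 5.2 5.8
  endloop
 endfacet
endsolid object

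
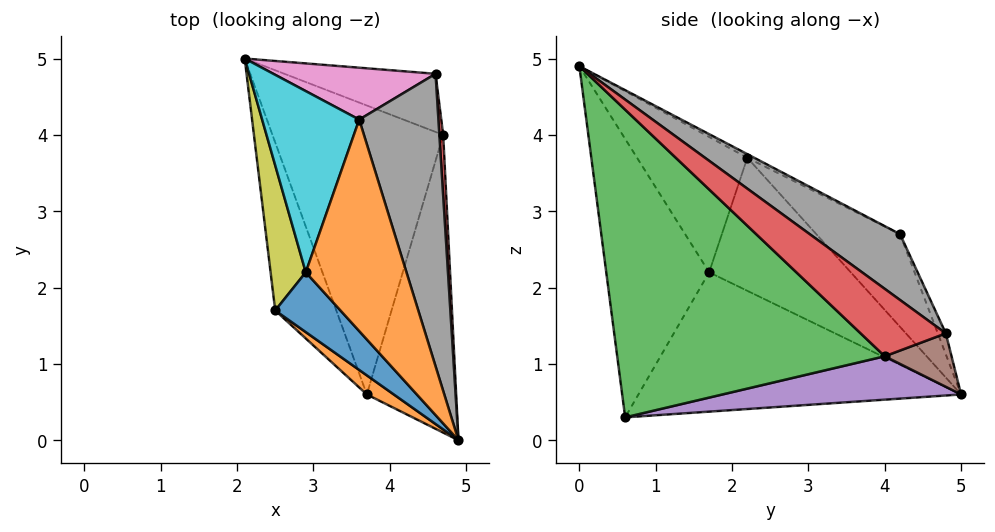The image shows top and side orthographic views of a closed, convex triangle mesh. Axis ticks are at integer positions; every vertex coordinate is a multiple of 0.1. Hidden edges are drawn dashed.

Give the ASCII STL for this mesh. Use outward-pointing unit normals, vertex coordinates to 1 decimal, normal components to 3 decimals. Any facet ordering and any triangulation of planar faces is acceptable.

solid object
 facet normal -0.876 -0.292 -0.384
  outer loop
   vertex 2.5 1.7 2.2
   vertex 2.1 5.0 0.6
   vertex 3.7 0.6 0.3
  endloop
 endfacet
 facet normal -0.621 -0.781 0.060
  outer loop
   vertex 2.5 1.7 2.2
   vertex 3.7 0.6 0.3
   vertex 4.9 0.0 4.9
  endloop
 endfacet
 facet normal 0.939 -0.212 -0.272
  outer loop
   vertex 4.7 4.0 1.1
   vertex 4.9 0.0 4.9
   vertex 3.7 0.6 0.3
  endloop
 endfacet
 facet normal 0.993 0.103 0.056
  outer loop
   vertex 4.7 4.0 1.1
   vertex 4.6 4.8 1.4
   vertex 4.9 0.0 4.9
  endloop
 endfacet
 facet normal 0.243 0.154 -0.958
  outer loop
   vertex 4.7 4.0 1.1
   vertex 3.7 0.6 0.3
   vertex 2.1 5.0 0.6
  endloop
 endfacet
 facet normal 0.310 0.368 -0.877
  outer loop
   vertex 4.7 4.0 1.1
   vertex 2.1 5.0 0.6
   vertex 4.6 4.8 1.4
  endloop
 endfacet
 facet normal -0.050 0.921 0.387
  outer loop
   vertex 3.6 4.2 2.7
   vertex 4.6 4.8 1.4
   vertex 2.1 5.0 0.6
  endloop
 endfacet
 facet normal 0.548 0.515 0.659
  outer loop
   vertex 3.6 4.2 2.7
   vertex 4.9 0.0 4.9
   vertex 4.6 4.8 1.4
  endloop
 endfacet
 facet normal -0.967 0.007 0.256
  outer loop
   vertex 2.9 2.2 3.7
   vertex 2.1 5.0 0.6
   vertex 2.5 1.7 2.2
  endloop
 endfacet
 facet normal -0.591 0.517 0.619
  outer loop
   vertex 2.9 2.2 3.7
   vertex 3.6 4.2 2.7
   vertex 2.1 5.0 0.6
  endloop
 endfacet
 facet normal -0.779 -0.503 0.375
  outer loop
   vertex 2.9 2.2 3.7
   vertex 2.5 1.7 2.2
   vertex 4.9 0.0 4.9
  endloop
 endfacet
 facet normal -0.032 0.456 0.889
  outer loop
   vertex 2.9 2.2 3.7
   vertex 4.9 0.0 4.9
   vertex 3.6 4.2 2.7
  endloop
 endfacet
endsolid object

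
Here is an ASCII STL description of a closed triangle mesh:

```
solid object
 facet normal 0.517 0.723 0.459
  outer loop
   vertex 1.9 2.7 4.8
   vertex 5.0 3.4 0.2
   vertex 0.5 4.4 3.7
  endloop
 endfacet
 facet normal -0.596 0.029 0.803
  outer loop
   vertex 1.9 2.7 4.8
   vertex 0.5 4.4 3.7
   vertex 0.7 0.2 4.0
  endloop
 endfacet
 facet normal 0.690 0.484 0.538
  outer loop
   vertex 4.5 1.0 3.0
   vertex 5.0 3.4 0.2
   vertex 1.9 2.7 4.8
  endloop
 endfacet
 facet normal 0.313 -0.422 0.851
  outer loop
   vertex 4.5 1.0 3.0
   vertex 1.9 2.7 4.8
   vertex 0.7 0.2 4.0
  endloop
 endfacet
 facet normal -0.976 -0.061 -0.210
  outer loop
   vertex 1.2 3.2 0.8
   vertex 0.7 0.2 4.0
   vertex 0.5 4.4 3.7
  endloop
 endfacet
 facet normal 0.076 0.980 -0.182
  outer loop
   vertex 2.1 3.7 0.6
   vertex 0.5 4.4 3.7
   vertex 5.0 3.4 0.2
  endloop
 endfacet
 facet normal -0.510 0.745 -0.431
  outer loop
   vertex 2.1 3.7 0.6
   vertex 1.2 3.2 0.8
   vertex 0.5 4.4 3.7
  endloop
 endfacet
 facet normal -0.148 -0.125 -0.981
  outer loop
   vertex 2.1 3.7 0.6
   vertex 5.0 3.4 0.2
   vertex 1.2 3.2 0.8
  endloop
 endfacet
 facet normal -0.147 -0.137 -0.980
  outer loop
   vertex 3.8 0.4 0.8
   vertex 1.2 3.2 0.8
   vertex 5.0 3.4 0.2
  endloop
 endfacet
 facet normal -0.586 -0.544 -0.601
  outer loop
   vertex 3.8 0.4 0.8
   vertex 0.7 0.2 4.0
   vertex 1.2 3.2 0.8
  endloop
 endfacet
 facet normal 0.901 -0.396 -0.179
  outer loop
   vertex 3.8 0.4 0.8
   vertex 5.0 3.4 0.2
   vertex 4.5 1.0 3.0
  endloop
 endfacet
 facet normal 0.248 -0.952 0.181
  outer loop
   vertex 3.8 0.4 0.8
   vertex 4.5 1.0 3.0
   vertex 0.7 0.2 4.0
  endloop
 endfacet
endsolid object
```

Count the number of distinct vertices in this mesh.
8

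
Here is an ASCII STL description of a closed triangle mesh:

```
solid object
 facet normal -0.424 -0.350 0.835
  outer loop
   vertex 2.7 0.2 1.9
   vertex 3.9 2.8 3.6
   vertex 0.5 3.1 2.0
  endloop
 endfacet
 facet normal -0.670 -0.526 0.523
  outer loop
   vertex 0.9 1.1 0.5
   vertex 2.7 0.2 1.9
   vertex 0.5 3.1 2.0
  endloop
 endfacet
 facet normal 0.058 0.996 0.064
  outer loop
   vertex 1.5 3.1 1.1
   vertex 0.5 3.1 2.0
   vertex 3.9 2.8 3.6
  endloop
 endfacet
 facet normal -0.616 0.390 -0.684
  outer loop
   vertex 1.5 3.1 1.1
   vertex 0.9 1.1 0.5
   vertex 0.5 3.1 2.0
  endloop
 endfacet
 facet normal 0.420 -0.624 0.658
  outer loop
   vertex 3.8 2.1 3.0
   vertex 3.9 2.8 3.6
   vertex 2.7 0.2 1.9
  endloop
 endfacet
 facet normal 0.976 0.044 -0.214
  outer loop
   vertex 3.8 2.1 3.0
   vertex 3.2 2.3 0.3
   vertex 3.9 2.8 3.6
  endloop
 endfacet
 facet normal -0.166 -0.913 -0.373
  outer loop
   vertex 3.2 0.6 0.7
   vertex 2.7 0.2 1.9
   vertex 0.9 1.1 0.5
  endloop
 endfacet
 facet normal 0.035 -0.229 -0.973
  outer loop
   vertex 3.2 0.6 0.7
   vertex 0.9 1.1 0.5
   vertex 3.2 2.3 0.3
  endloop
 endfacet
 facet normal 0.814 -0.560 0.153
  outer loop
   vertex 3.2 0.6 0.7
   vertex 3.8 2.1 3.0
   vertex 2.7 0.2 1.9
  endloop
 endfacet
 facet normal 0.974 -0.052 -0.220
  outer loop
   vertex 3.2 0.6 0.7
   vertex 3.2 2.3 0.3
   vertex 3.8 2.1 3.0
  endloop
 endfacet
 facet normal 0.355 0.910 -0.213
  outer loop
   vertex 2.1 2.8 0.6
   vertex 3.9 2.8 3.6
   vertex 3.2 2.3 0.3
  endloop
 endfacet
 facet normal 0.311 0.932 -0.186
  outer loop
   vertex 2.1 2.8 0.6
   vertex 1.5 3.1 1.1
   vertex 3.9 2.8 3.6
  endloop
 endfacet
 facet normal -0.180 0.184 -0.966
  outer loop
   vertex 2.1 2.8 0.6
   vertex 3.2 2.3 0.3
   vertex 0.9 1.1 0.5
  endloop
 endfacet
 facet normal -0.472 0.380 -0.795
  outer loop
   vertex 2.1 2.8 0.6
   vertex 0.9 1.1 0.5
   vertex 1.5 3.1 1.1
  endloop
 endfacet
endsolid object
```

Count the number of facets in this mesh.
14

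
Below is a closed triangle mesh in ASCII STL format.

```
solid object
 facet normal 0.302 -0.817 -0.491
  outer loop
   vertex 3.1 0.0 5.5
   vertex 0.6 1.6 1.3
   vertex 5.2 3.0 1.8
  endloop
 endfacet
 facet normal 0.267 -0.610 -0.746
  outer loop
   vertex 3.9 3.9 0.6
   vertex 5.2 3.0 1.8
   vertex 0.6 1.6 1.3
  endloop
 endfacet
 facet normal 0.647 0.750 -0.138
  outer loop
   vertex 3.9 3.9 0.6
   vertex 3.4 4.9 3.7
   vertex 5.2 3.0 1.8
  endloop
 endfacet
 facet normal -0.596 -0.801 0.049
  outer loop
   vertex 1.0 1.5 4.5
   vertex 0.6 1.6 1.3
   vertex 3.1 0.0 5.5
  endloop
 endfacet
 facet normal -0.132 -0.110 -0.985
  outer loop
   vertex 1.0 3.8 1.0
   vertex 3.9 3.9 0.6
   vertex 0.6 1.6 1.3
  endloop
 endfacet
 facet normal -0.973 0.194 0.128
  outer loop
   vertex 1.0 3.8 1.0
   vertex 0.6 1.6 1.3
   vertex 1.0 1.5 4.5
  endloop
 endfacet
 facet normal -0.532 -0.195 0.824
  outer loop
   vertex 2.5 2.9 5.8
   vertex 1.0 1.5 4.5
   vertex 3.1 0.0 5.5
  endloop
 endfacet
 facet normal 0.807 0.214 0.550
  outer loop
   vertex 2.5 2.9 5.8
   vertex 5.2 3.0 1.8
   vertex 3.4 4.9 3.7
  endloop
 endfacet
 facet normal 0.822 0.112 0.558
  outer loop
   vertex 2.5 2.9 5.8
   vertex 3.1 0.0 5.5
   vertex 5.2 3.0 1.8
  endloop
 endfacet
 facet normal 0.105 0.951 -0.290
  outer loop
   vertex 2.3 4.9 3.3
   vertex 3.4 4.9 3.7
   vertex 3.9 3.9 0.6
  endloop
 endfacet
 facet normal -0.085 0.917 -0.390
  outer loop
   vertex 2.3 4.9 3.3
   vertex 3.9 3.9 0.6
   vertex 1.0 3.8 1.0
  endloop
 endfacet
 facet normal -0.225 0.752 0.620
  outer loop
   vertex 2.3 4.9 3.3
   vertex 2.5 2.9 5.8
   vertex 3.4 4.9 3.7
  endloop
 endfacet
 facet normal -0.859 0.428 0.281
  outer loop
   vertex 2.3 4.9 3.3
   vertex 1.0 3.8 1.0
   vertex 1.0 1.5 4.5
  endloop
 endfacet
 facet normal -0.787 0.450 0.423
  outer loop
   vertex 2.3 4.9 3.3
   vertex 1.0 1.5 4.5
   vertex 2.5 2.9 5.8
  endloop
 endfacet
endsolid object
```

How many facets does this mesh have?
14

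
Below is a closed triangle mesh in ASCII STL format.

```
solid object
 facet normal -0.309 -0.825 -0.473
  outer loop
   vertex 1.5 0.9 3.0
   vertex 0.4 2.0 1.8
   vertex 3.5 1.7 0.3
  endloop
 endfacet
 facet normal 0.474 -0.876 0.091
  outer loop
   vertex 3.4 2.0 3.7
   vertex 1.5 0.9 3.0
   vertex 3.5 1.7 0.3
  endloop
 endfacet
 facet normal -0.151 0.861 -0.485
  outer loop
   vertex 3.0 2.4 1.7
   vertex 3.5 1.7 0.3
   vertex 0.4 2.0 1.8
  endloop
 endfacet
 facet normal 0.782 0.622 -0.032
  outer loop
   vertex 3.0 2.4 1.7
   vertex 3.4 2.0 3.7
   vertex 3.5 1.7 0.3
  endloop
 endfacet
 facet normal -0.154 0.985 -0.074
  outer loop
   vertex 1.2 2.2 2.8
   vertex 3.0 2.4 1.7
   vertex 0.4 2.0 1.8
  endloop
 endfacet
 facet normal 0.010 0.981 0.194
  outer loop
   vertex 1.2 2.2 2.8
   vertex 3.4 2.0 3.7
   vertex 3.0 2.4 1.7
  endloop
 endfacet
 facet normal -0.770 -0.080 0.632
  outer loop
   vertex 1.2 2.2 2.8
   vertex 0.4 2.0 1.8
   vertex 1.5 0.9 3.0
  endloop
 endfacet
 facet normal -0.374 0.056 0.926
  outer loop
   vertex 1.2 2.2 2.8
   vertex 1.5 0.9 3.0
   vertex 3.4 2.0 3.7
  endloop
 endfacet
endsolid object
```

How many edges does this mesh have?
12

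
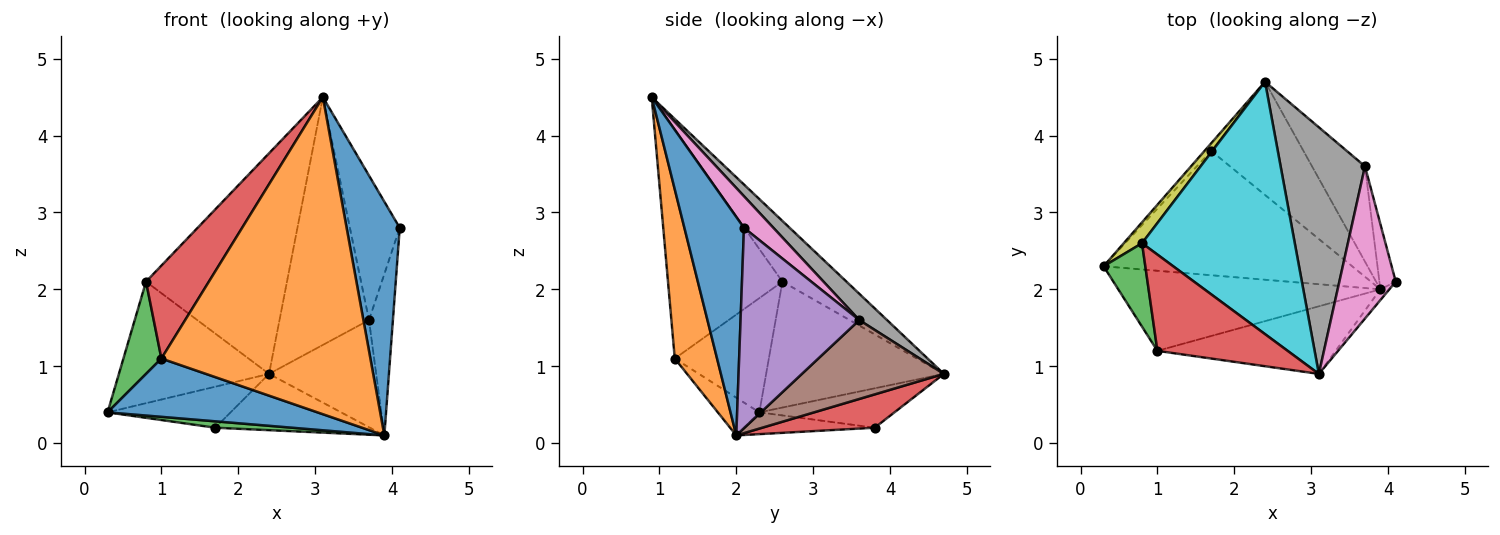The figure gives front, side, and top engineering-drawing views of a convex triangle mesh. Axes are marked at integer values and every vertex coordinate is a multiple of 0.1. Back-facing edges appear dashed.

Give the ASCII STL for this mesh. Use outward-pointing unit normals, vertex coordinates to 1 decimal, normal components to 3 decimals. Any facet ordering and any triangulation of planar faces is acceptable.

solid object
 facet normal 0.746 -0.665 -0.031
  outer loop
   vertex 3.1 0.9 4.5
   vertex 3.9 2.0 0.1
   vertex 4.1 2.1 2.8
  endloop
 endfacet
 facet normal -0.734 0.668 -0.125
  outer loop
   vertex 1.7 3.8 0.2
   vertex 0.3 2.3 0.4
   vertex 2.4 4.7 0.9
  endloop
 endfacet
 facet normal -0.087 -0.051 -0.995
  outer loop
   vertex 1.7 3.8 0.2
   vertex 3.9 2.0 0.1
   vertex 0.3 2.3 0.4
  endloop
 endfacet
 facet normal 0.308 0.423 -0.852
  outer loop
   vertex 1.7 3.8 0.2
   vertex 2.4 4.7 0.9
   vertex 3.9 2.0 0.1
  endloop
 endfacet
 facet normal 0.977 0.197 -0.080
  outer loop
   vertex 3.7 3.6 1.6
   vertex 4.1 2.1 2.8
   vertex 3.9 2.0 0.1
  endloop
 endfacet
 facet normal 0.704 0.531 -0.472
  outer loop
   vertex 3.7 3.6 1.6
   vertex 3.9 2.0 0.1
   vertex 2.4 4.7 0.9
  endloop
 endfacet
 facet normal 0.377 0.638 0.672
  outer loop
   vertex 3.7 3.6 1.6
   vertex 3.1 0.9 4.5
   vertex 4.1 2.1 2.8
  endloop
 endfacet
 facet normal 0.215 0.692 0.689
  outer loop
   vertex 3.7 3.6 1.6
   vertex 2.4 4.7 0.9
   vertex 3.1 0.9 4.5
  endloop
 endfacet
 facet normal -0.759 0.641 0.110
  outer loop
   vertex 0.8 2.6 2.1
   vertex 2.4 4.7 0.9
   vertex 0.3 2.3 0.4
  endloop
 endfacet
 facet normal -0.287 0.631 0.721
  outer loop
   vertex 0.8 2.6 2.1
   vertex 3.1 0.9 4.5
   vertex 2.4 4.7 0.9
  endloop
 endfacet
 facet normal -0.116 -0.585 -0.803
  outer loop
   vertex 1.0 1.2 1.1
   vertex 0.3 2.3 0.4
   vertex 3.9 2.0 0.1
  endloop
 endfacet
 facet normal 0.194 -0.959 -0.205
  outer loop
   vertex 1.0 1.2 1.1
   vertex 3.9 2.0 0.1
   vertex 3.1 0.9 4.5
  endloop
 endfacet
 facet normal -0.878 -0.355 0.321
  outer loop
   vertex 1.0 1.2 1.1
   vertex 0.8 2.6 2.1
   vertex 0.3 2.3 0.4
  endloop
 endfacet
 facet normal -0.784 -0.431 0.446
  outer loop
   vertex 1.0 1.2 1.1
   vertex 3.1 0.9 4.5
   vertex 0.8 2.6 2.1
  endloop
 endfacet
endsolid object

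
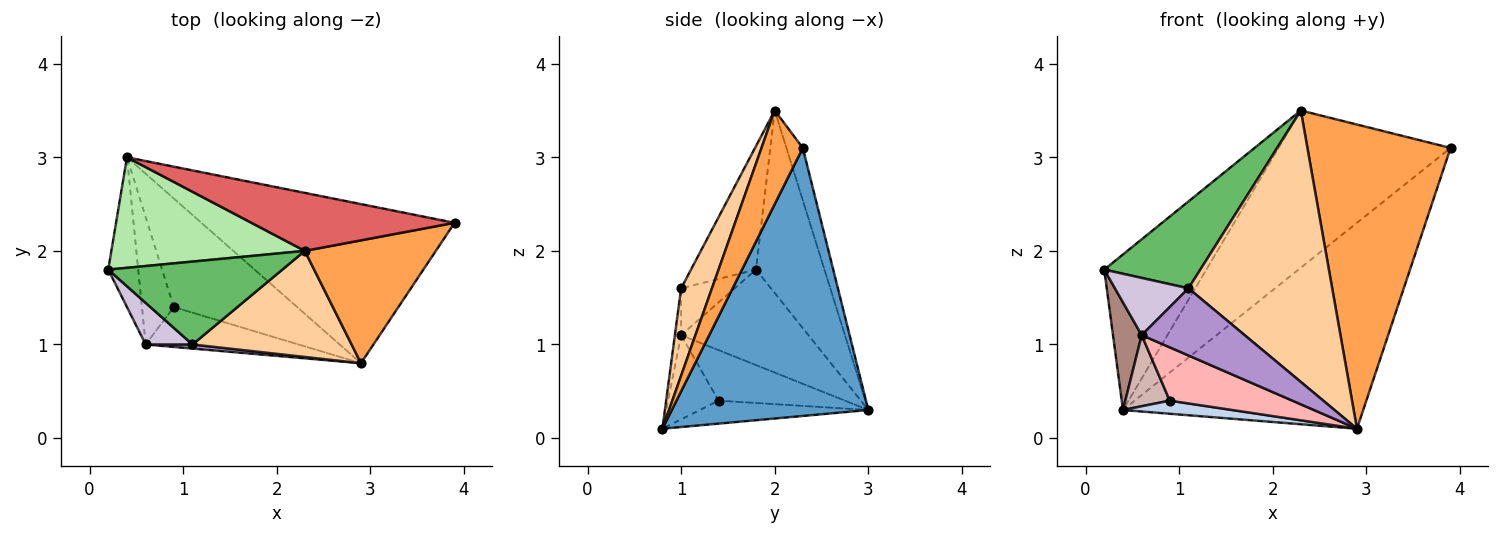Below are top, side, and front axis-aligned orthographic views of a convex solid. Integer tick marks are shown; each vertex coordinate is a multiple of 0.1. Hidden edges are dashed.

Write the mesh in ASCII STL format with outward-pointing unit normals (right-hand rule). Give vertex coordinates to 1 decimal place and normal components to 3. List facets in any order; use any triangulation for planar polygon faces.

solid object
 facet normal 0.543 0.664 -0.513
  outer loop
   vertex 0.4 3.0 0.3
   vertex 3.9 2.3 3.1
   vertex 2.9 0.8 0.1
  endloop
 endfacet
 facet normal -0.182 -0.118 -0.976
  outer loop
   vertex 0.9 1.4 0.4
   vertex 0.4 3.0 0.3
   vertex 2.9 0.8 0.1
  endloop
 endfacet
 facet normal 0.258 -0.896 0.362
  outer loop
   vertex 2.3 2.0 3.5
   vertex 2.9 0.8 0.1
   vertex 3.9 2.3 3.1
  endloop
 endfacet
 facet normal 0.196 -0.913 0.357
  outer loop
   vertex 2.3 2.0 3.5
   vertex 1.1 1.0 1.6
   vertex 2.9 0.8 0.1
  endloop
 endfacet
 facet normal -0.440 -0.650 0.620
  outer loop
   vertex 2.3 2.0 3.5
   vertex 0.2 1.8 1.8
   vertex 1.1 1.0 1.6
  endloop
 endfacet
 facet normal -0.480 0.715 0.508
  outer loop
   vertex 2.3 2.0 3.5
   vertex 0.4 3.0 0.3
   vertex 0.2 1.8 1.8
  endloop
 endfacet
 facet normal -0.089 0.934 0.345
  outer loop
   vertex 2.3 2.0 3.5
   vertex 3.9 2.3 3.1
   vertex 0.4 3.0 0.3
  endloop
 endfacet
 facet normal -0.313 -0.760 -0.569
  outer loop
   vertex 0.6 1.0 1.1
   vertex 0.9 1.4 0.4
   vertex 2.9 0.8 0.1
  endloop
 endfacet
 facet normal -0.060 -0.996 0.060
  outer loop
   vertex 0.6 1.0 1.1
   vertex 2.9 0.8 0.1
   vertex 1.1 1.0 1.6
  endloop
 endfacet
 facet normal -0.507 -0.697 0.507
  outer loop
   vertex 0.6 1.0 1.1
   vertex 1.1 1.0 1.6
   vertex 0.2 1.8 1.8
  endloop
 endfacet
 facet normal -0.933 -0.210 -0.293
  outer loop
   vertex 0.6 1.0 1.1
   vertex 0.2 1.8 1.8
   vertex 0.4 3.0 0.3
  endloop
 endfacet
 facet normal -0.811 -0.285 -0.511
  outer loop
   vertex 0.6 1.0 1.1
   vertex 0.4 3.0 0.3
   vertex 0.9 1.4 0.4
  endloop
 endfacet
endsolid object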